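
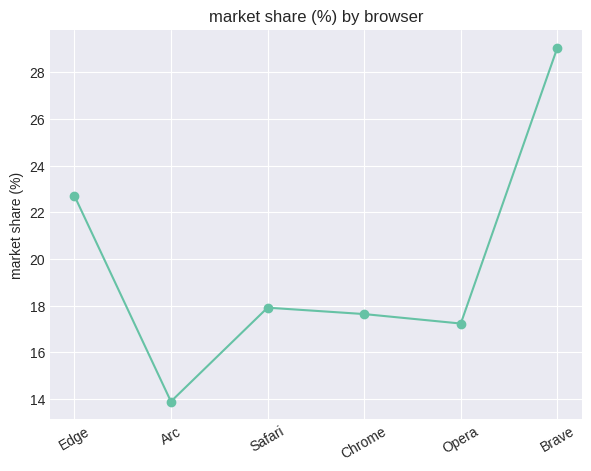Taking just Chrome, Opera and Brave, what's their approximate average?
(18 + 18 + 30) / 3 ≈ 22.

≈ 22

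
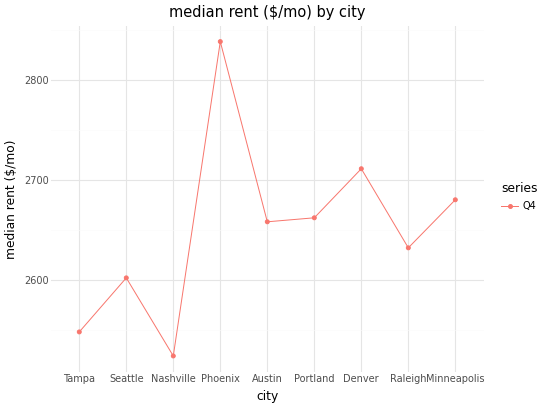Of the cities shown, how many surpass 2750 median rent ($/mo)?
Above 2750: Phoenix.

1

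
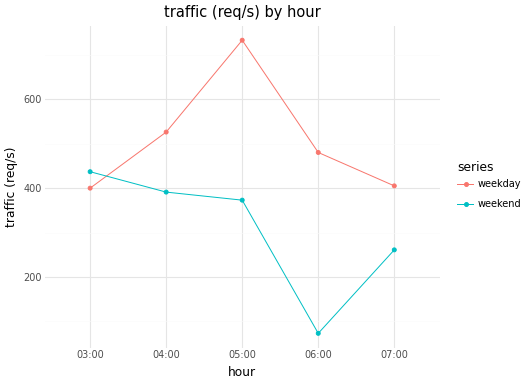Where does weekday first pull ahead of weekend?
04:00

03:00: weekday ≈ 400 vs weekend ≈ 400 (not yet); 04:00: weekday ≈ 500 vs weekend ≈ 400 (first crossover).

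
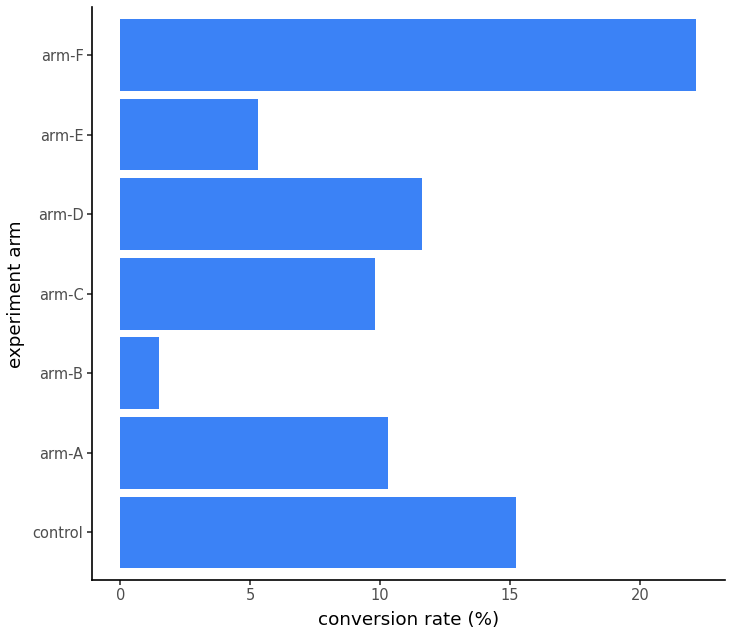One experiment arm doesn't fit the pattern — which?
arm-F

arm-F ≈ 22; the rest sit between ≈ 2 and ≈ 16.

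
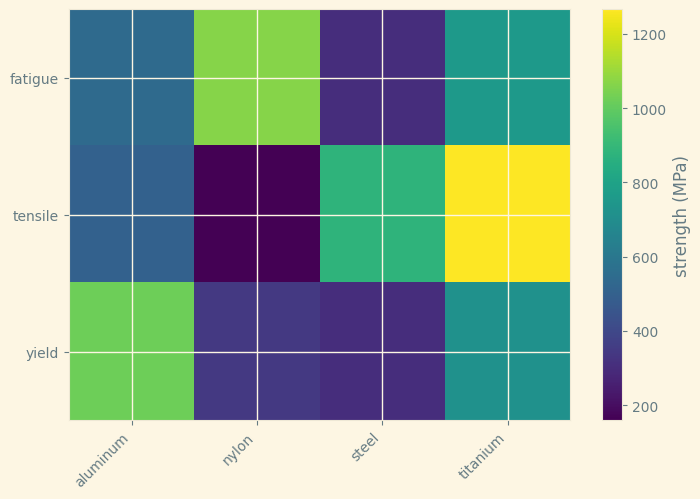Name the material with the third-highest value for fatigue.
Top 4 for fatigue: nylon ≈ 1100, titanium ≈ 800, aluminum ≈ 500, steel ≈ 300.

aluminum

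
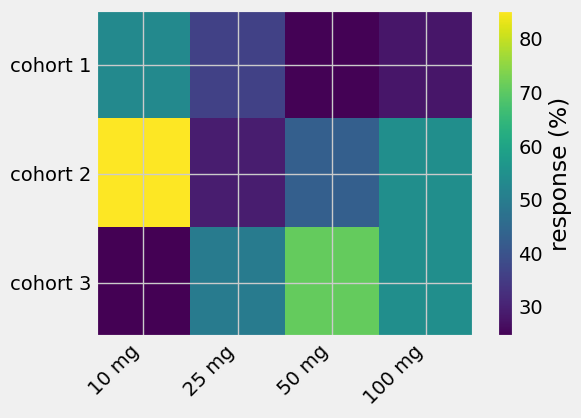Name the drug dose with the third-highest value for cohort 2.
50 mg

Top 4 for cohort 2: 10 mg ≈ 90, 100 mg ≈ 50, 50 mg ≈ 40, 25 mg ≈ 30.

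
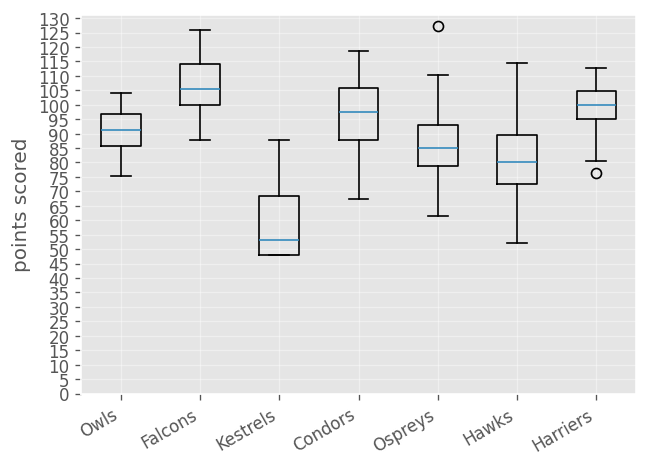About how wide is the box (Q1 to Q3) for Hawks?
≈ 20

Q3 ≈ 90, Q1 ≈ 70; IQR ≈ 20.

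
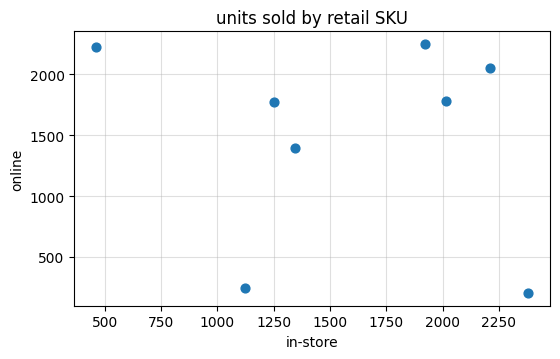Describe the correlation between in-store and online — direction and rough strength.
Points are roughly uncorrelated; weak (|r| ≈ 0.2).

no clear correlation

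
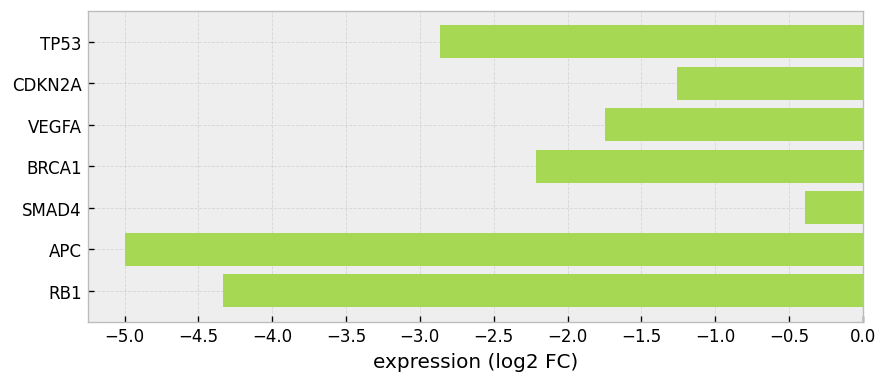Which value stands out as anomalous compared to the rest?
APC

APC ≈ -5.0; the rest sit between ≈ -4.5 and ≈ -0.5.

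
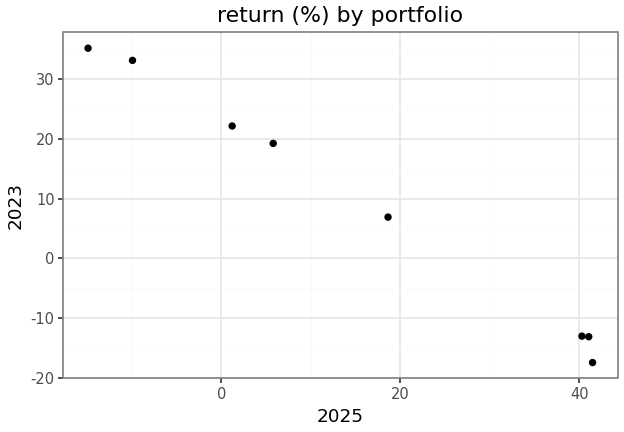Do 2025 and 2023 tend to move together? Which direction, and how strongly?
Points are negatively correlated; strong (|r| ≈ 1.0).

negative, strong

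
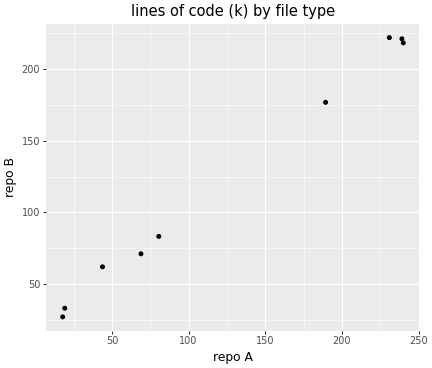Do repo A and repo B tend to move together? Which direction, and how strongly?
Points are positively correlated; strong (|r| ≈ 1.0).

positive, strong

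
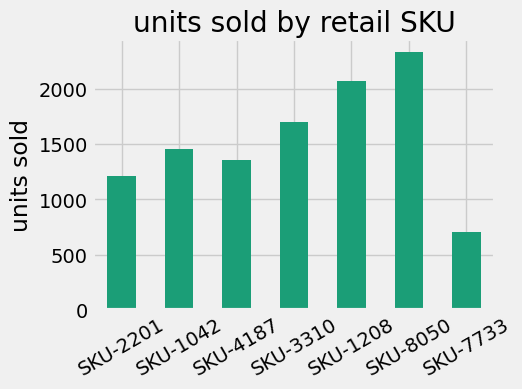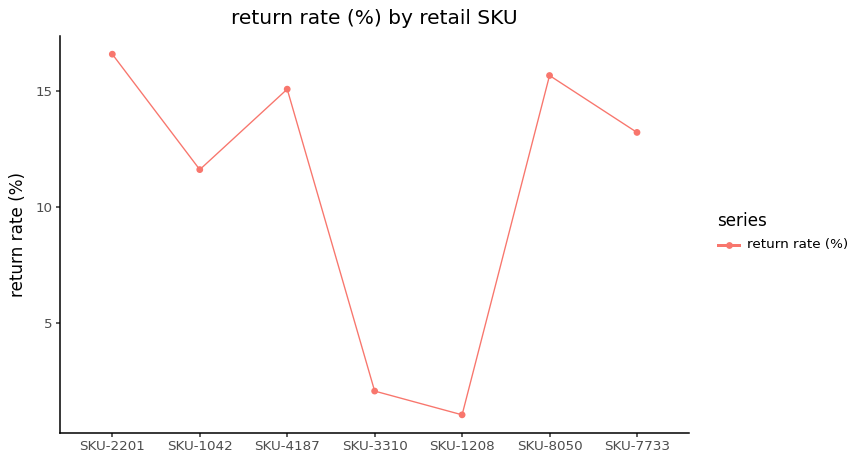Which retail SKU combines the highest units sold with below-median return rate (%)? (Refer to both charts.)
SKU-1208

Chart 2 median return rate (%) ≈ 14; below-median retail SKUs: SKU-1042, SKU-3310, SKU-1208. Among those, SKU-1208 has the highest units sold (≈ 2000).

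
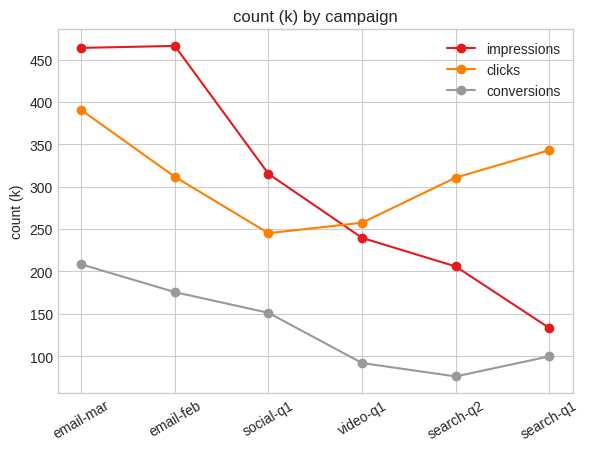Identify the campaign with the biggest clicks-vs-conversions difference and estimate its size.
search-q1, ≈ 250 k

search-q1: clicks ≈ 350, conversions ≈ 100 → gap ≈ 250. Next-largest (search-q2) is only ≈ 200.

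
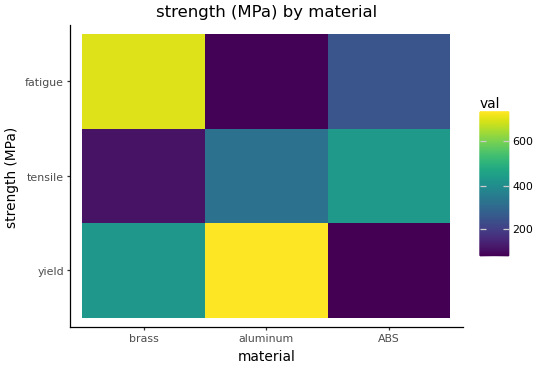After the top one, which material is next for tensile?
aluminum

Top 3 for tensile: ABS ≈ 400, aluminum ≈ 300, brass ≈ 100.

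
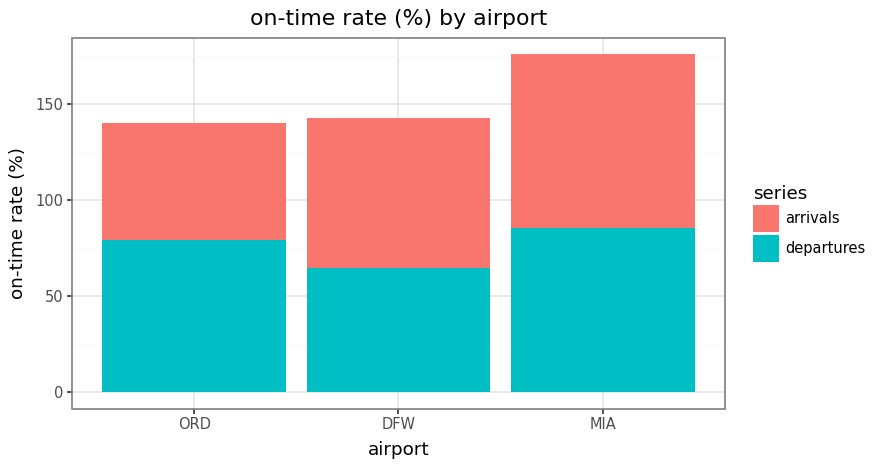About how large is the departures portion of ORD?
≈ 80

departures top ≈ 80, bottom ≈ 0; segment ≈ 80.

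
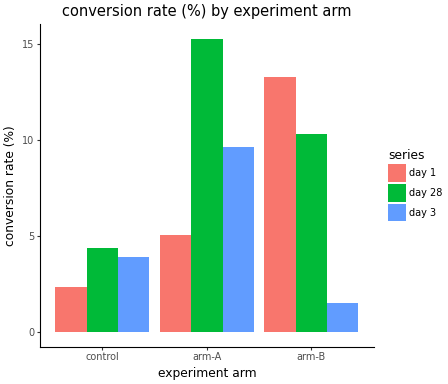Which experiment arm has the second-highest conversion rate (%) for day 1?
arm-A

Top 3 for day 1: arm-B ≈ 14, arm-A ≈ 6, control ≈ 2.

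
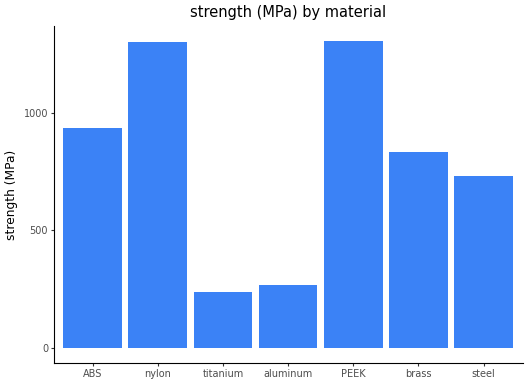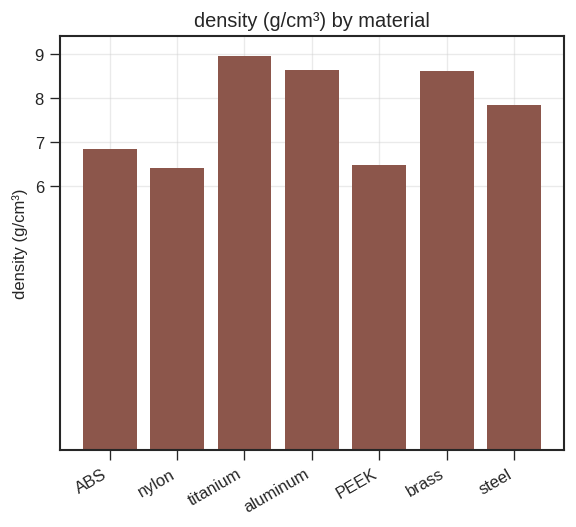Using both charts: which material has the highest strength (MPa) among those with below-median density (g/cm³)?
Chart 2 median density (g/cm³) ≈ 8; below-median materials: ABS, nylon, PEEK. Among those, PEEK has the highest strength (MPa) (≈ 1400).

PEEK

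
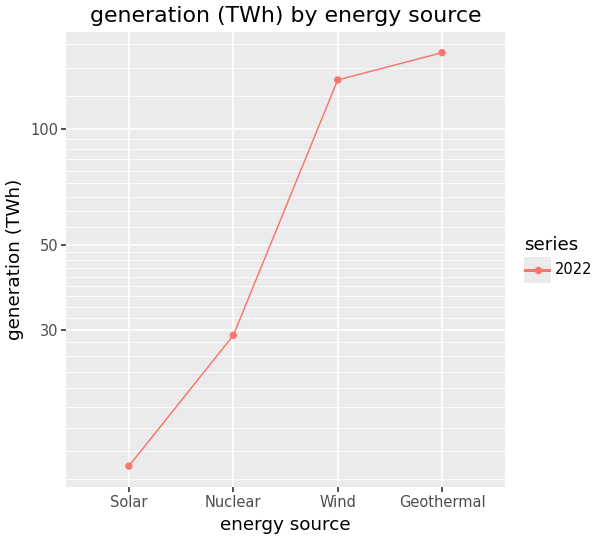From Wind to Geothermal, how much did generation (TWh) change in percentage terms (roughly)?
≈ +14.3%

Wind ≈ 140, Geothermal ≈ 160; (160 − 140) / 140 ≈ +14.3%.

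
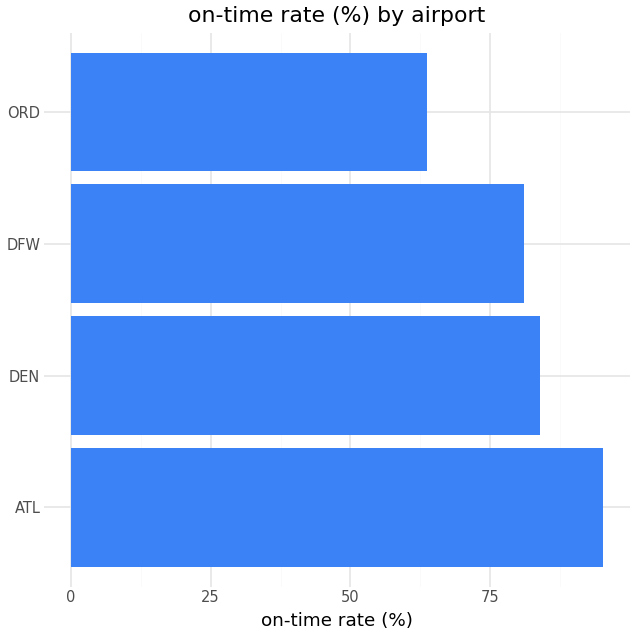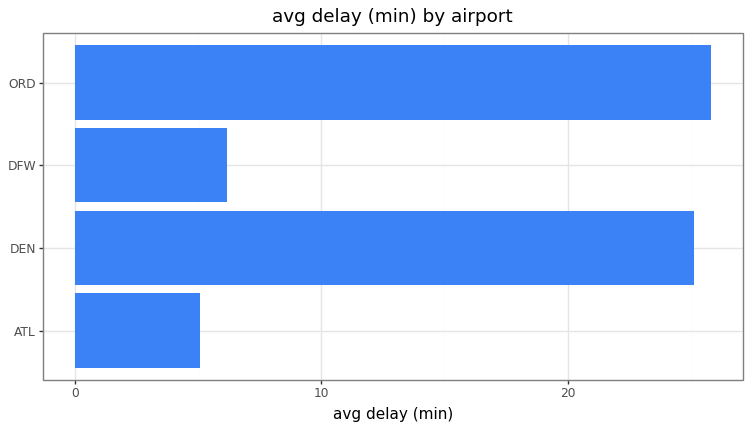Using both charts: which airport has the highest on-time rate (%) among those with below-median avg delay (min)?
ATL

Chart 2 median avg delay (min) ≈ 15; below-median airports: ATL, DFW. Among those, ATL has the highest on-time rate (%) (≈ 100).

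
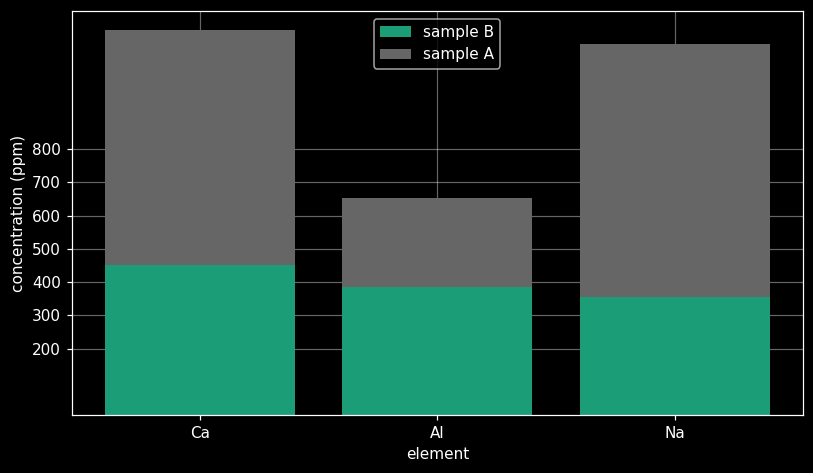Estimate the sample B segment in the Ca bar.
sample B top ≈ 500, bottom ≈ 0; segment ≈ 500.

≈ 500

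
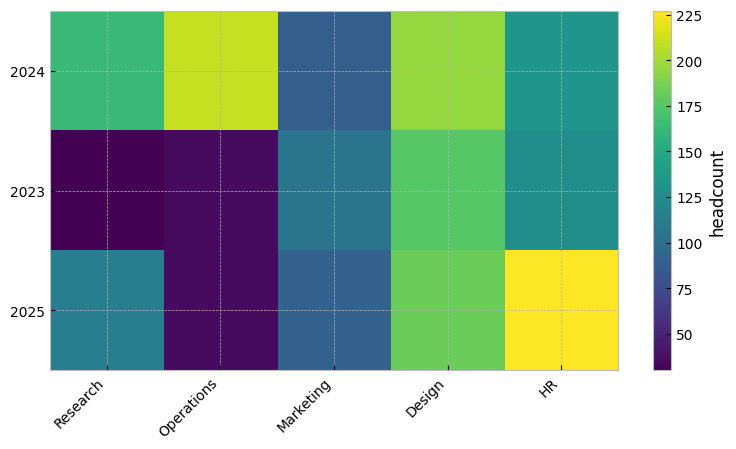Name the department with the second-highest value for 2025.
Design

Top 3 for 2025: HR ≈ 220, Design ≈ 180, Research ≈ 120.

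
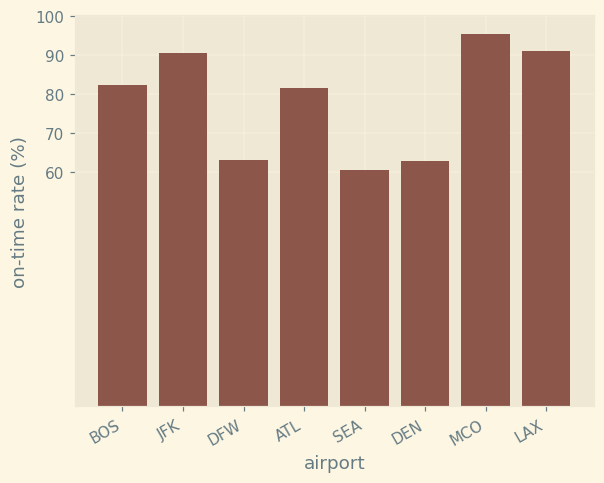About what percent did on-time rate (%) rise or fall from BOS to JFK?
BOS ≈ 80, JFK ≈ 90; (90 − 80) / 80 ≈ +12.5%.

≈ +12.5%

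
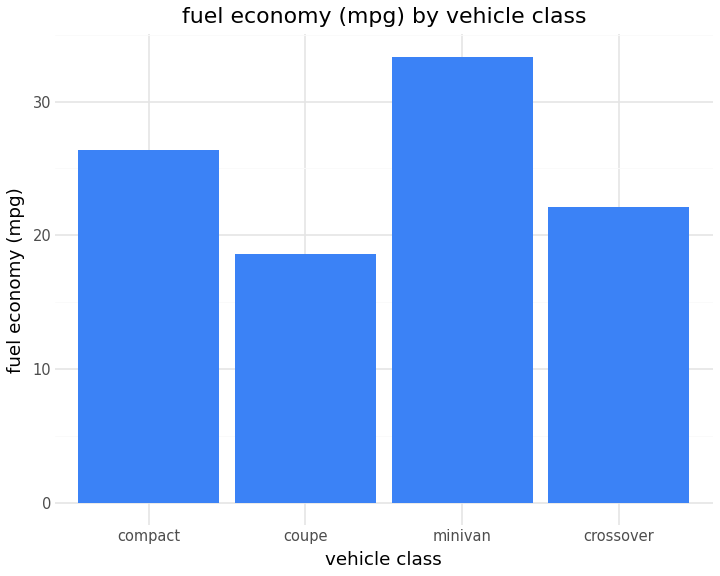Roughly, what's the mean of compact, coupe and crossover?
≈ 22

(25 + 20 + 20) / 3 ≈ 22.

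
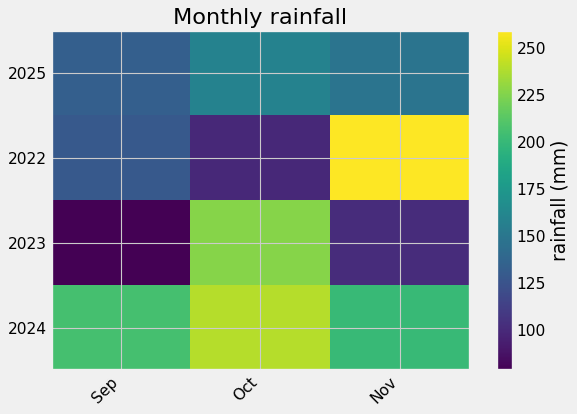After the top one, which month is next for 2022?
Top 3 for 2022: Nov ≈ 260, Sep ≈ 120, Oct ≈ 100.

Sep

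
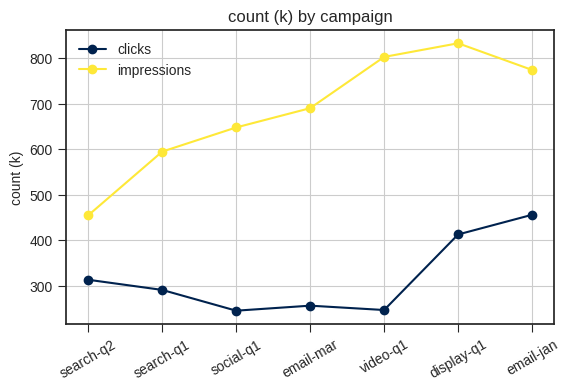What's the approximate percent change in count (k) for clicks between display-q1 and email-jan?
≈ +12.5%

display-q1 ≈ 400, email-jan ≈ 450; (450 − 400) / 400 ≈ +12.5%.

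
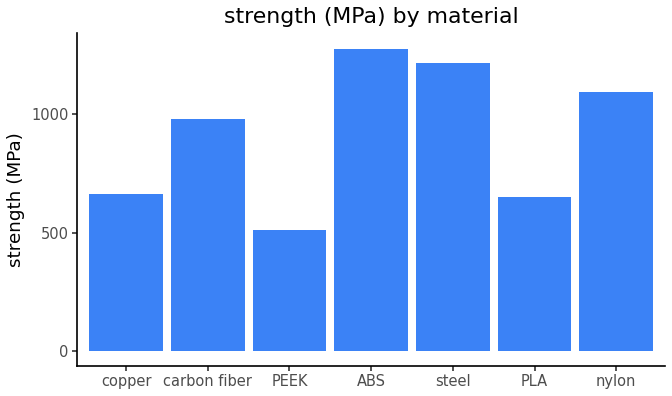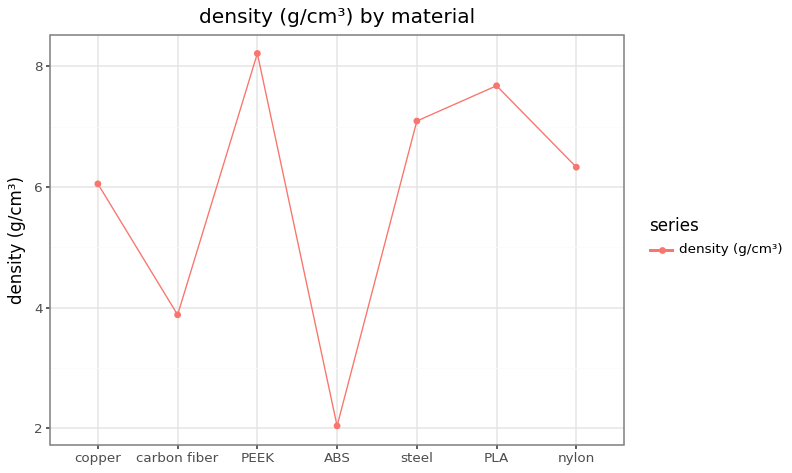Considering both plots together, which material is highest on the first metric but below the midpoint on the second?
ABS

Chart 2 median density (g/cm³) ≈ 6; below-median materials: copper, carbon fiber, ABS. Among those, ABS has the highest strength (MPa) (≈ 1200).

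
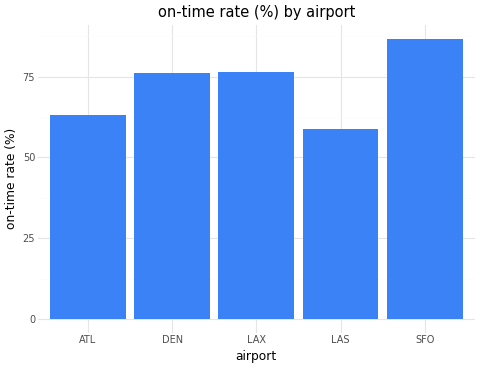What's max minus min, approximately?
≈ 30

Max SFO ≈ 90, min LAS ≈ 60; range ≈ 30.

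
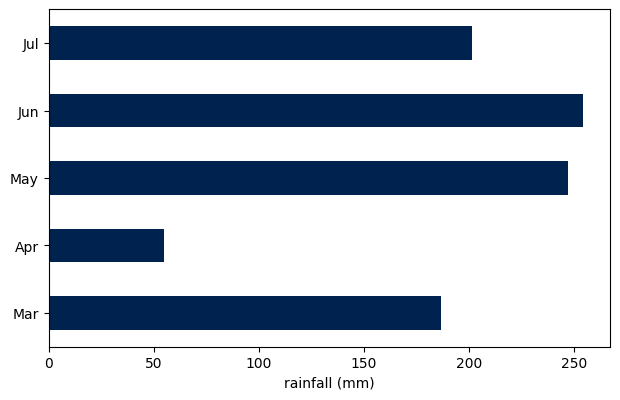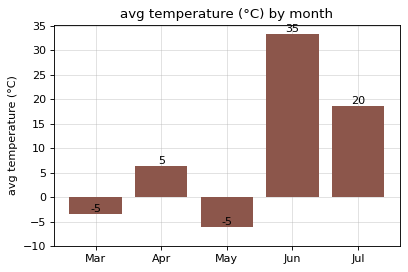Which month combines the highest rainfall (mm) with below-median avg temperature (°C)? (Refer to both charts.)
May

Chart 2 median avg temperature (°C) ≈ 5; below-median months: Mar, May. Among those, May has the highest rainfall (mm) (≈ 250).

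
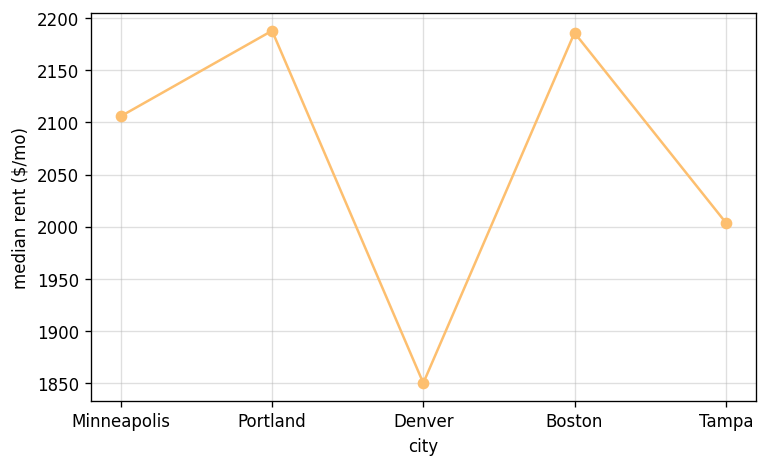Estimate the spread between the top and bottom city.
≈ 350

Max Portland ≈ 2200, min Denver ≈ 1850; range ≈ 350.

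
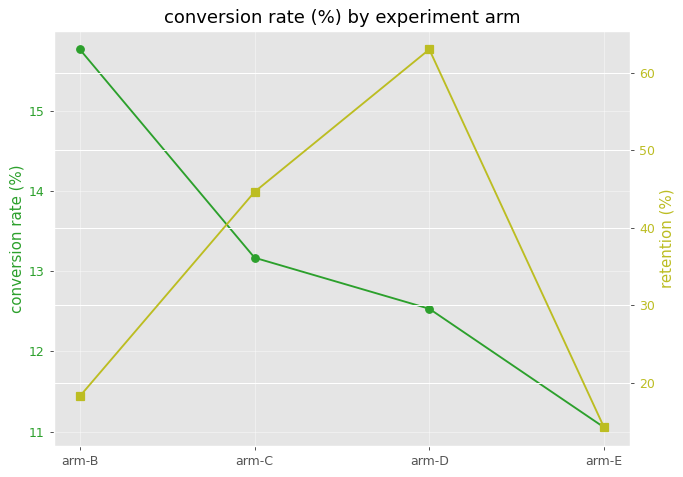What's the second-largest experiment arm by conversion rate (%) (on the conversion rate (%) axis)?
Top 3 (on the conversion rate (%) axis): arm-B ≈ 16.0, arm-C ≈ 13.0, arm-D ≈ 12.5.

arm-C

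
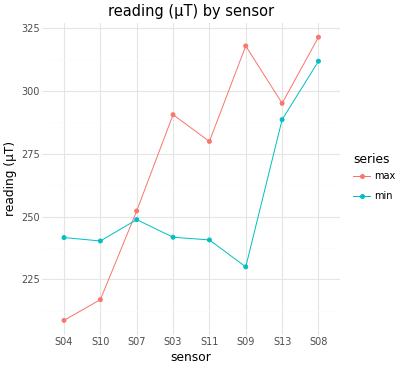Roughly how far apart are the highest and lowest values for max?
≈ 110

Max S08 ≈ 320, min S04 ≈ 210; range ≈ 110.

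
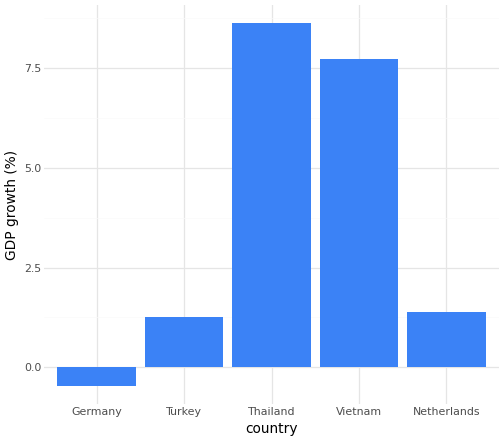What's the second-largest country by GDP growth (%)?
Vietnam

Top 3: Thailand ≈ 9, Vietnam ≈ 8, Netherlands ≈ 1.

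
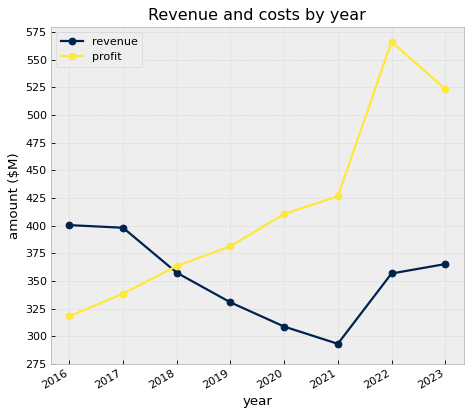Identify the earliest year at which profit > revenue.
2018

2017: profit ≈ 350 vs revenue ≈ 400 (not yet); 2018: profit ≈ 375 vs revenue ≈ 350 (first crossover).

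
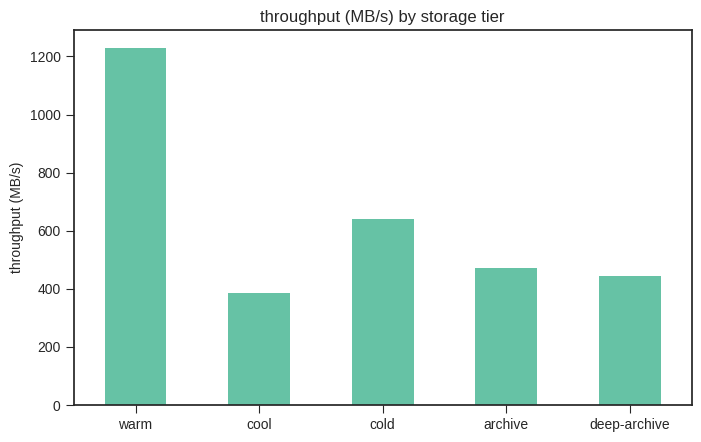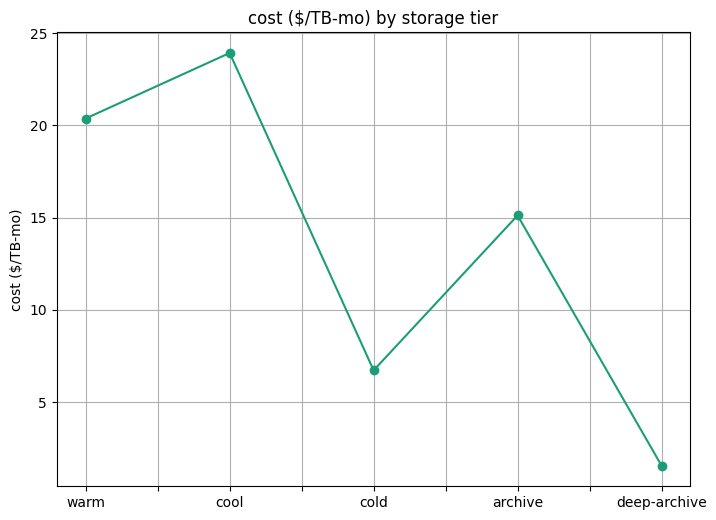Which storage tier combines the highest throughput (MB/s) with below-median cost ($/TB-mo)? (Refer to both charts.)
cold

Chart 2 median cost ($/TB-mo) ≈ 15; below-median storage tiers: cold, deep-archive. Among those, cold has the highest throughput (MB/s) (≈ 600).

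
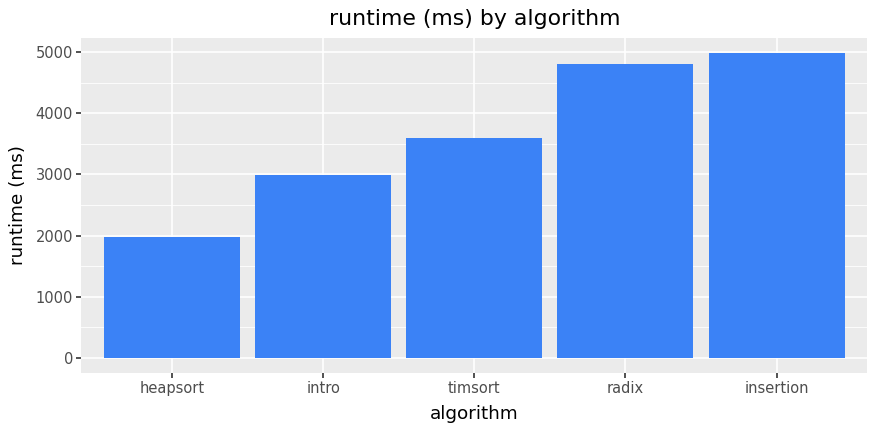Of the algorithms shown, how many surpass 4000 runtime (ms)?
Above 4000: radix, insertion.

2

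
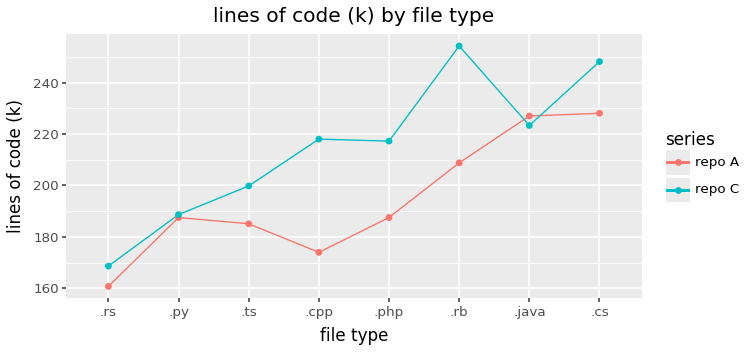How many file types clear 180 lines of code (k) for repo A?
Above 180: .py, .ts, .php, .rb, .java, .cs.

6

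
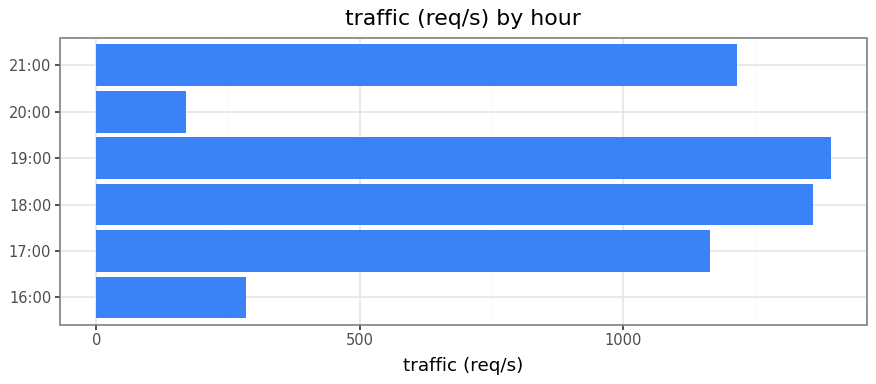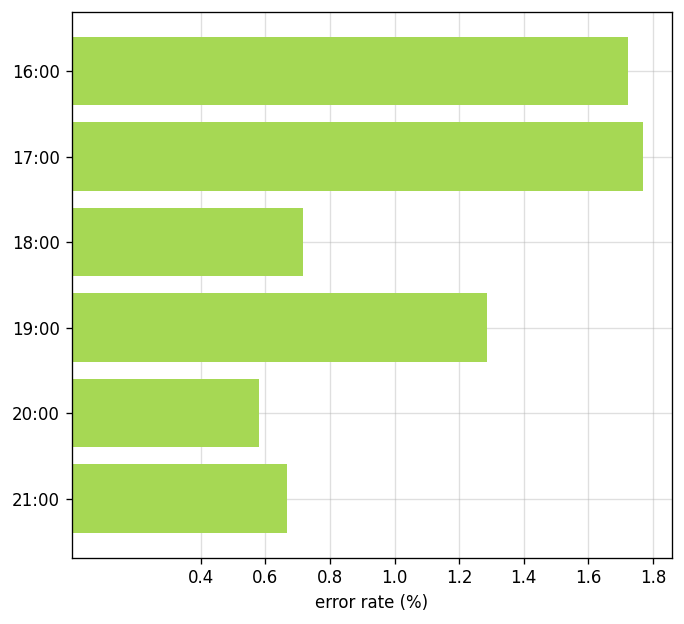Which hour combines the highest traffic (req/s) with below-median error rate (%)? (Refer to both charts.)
Chart 2 median error rate (%) ≈ 1; below-median hours: 18:00, 20:00, 21:00. Among those, 18:00 has the highest traffic (req/s) (≈ 1400).

18:00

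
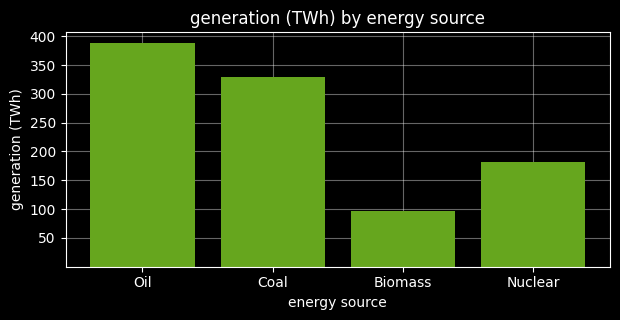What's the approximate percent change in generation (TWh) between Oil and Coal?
≈ -12.5%

Oil ≈ 400, Coal ≈ 350; (350 − 400) / 400 ≈ -12.5%.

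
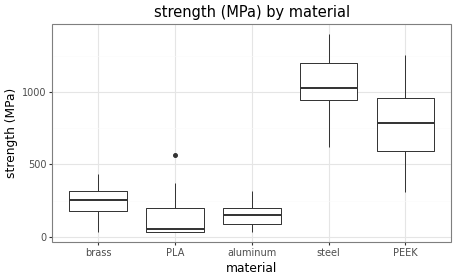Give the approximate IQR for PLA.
Q3 ≈ 200, Q1 ≈ 0; IQR ≈ 200.

≈ 200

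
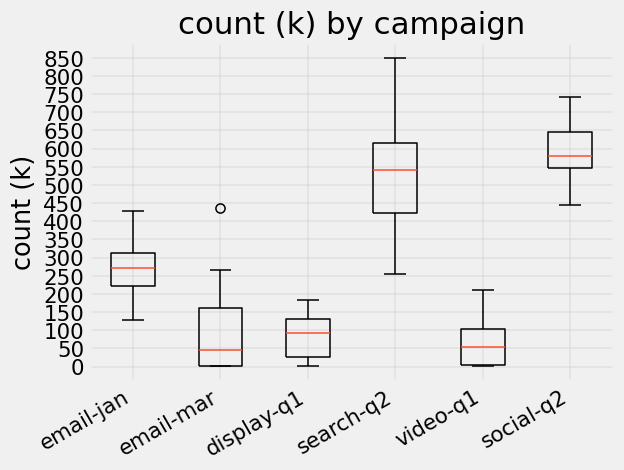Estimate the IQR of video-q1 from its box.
≈ 100

Q3 ≈ 100, Q1 ≈ 0; IQR ≈ 100.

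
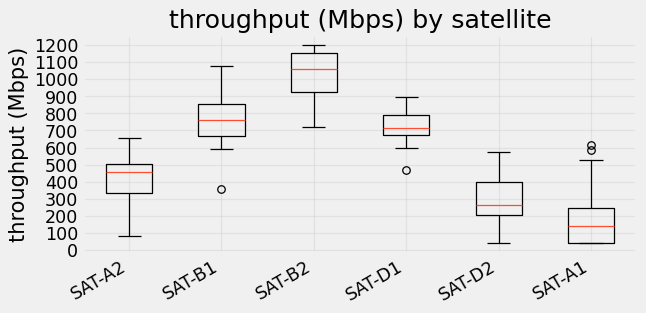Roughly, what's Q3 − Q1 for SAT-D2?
≈ 200

Q3 ≈ 400, Q1 ≈ 200; IQR ≈ 200.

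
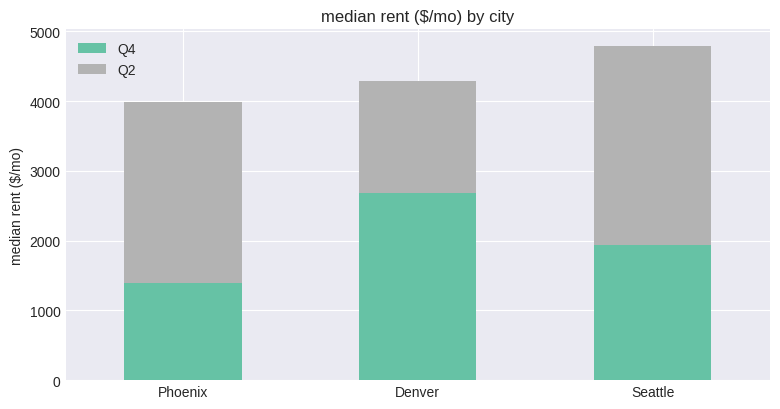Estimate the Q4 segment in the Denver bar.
Q4 top ≈ 2500, bottom ≈ 0; segment ≈ 2500.

≈ 2500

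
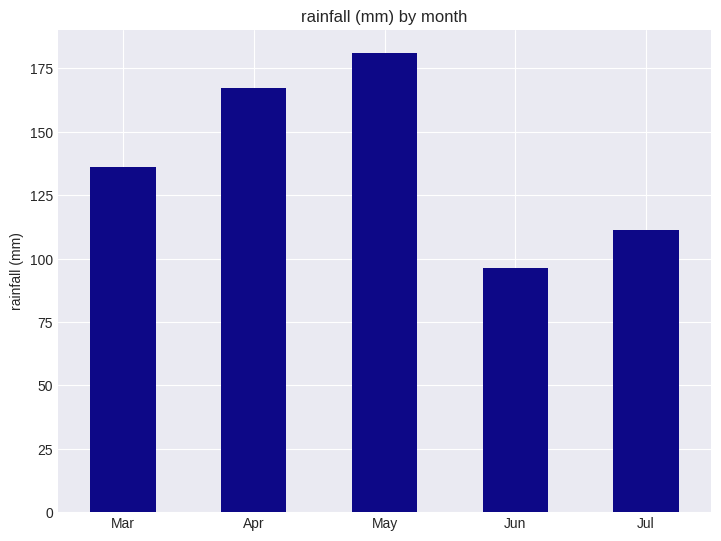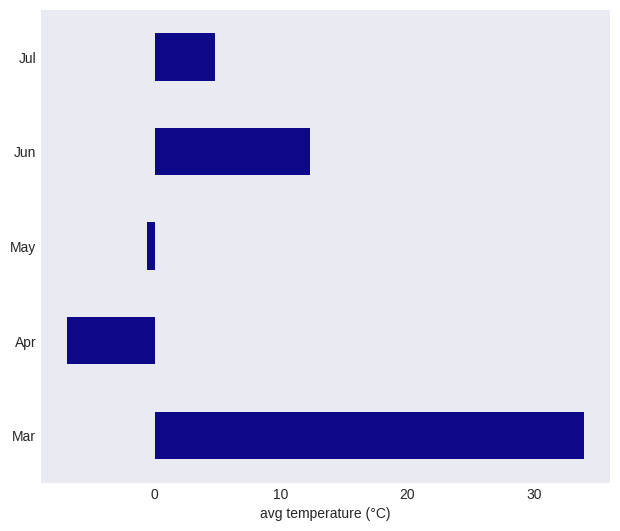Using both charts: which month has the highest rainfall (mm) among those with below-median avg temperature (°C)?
Chart 2 median avg temperature (°C) ≈ 5; below-median months: Apr, May. Among those, May has the highest rainfall (mm) (≈ 180).

May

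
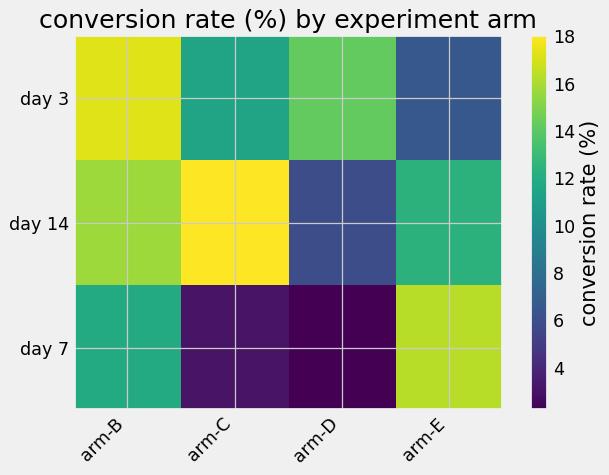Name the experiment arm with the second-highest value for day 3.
Top 3 for day 3: arm-B ≈ 18, arm-D ≈ 14, arm-C ≈ 12.

arm-D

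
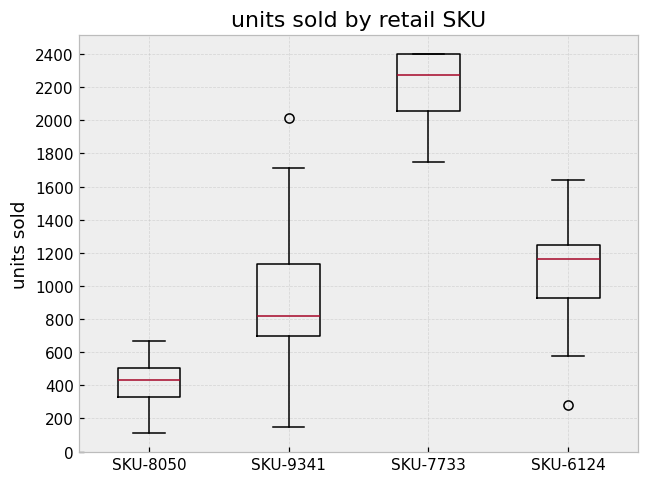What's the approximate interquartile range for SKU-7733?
≈ 400

Q3 ≈ 2400, Q1 ≈ 2000; IQR ≈ 400.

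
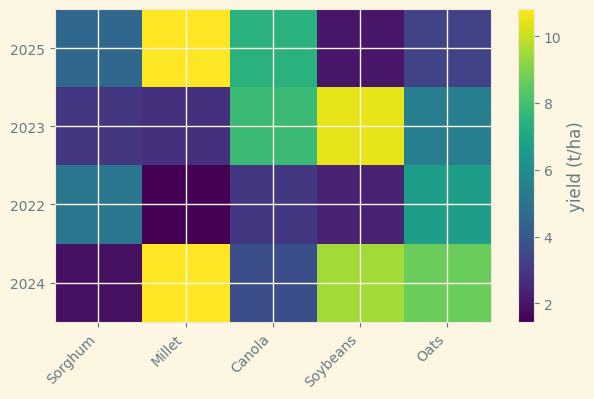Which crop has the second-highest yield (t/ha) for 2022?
Top 3 for 2022: Oats ≈ 7, Sorghum ≈ 5, Canola ≈ 3.

Sorghum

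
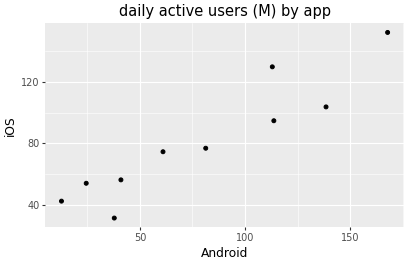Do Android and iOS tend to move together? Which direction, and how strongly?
Points are positively correlated; strong (|r| ≈ 0.9).

positive, strong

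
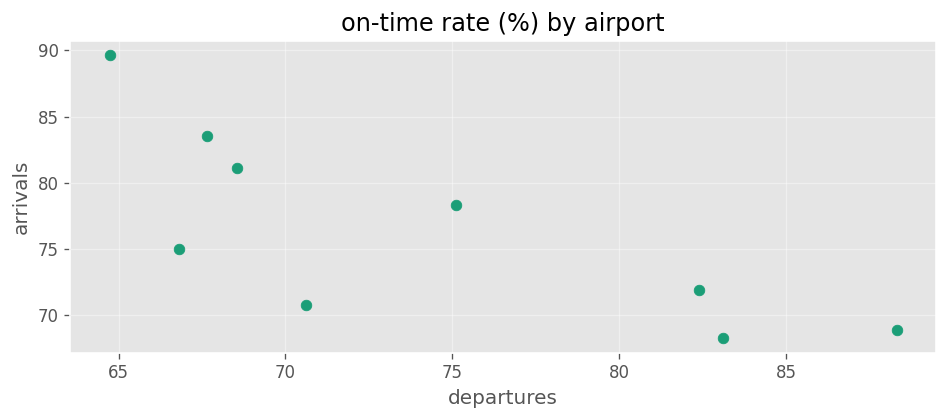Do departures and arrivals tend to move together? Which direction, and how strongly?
Points are negatively correlated; strong (|r| ≈ 0.8).

negative, strong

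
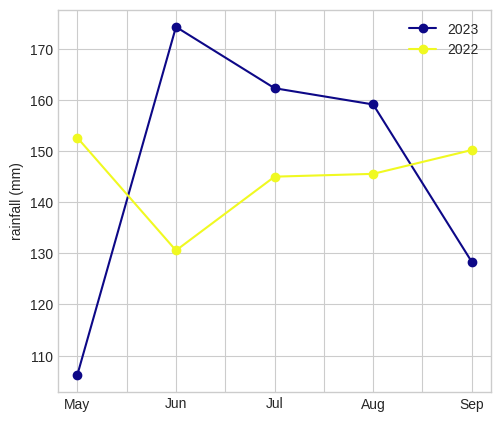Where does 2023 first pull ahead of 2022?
Jun

May: 2023 ≈ 110 vs 2022 ≈ 150 (not yet); Jun: 2023 ≈ 170 vs 2022 ≈ 130 (first crossover).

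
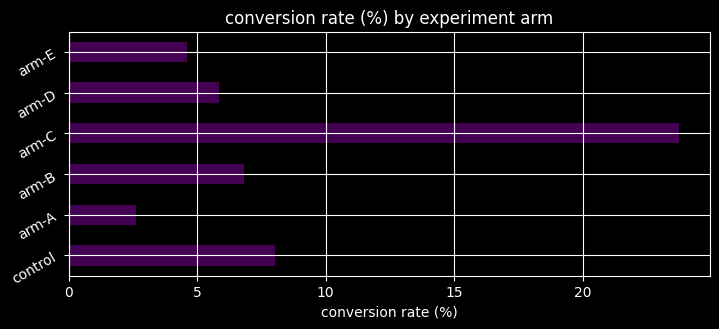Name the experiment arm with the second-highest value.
Top 3: arm-C ≈ 24, control ≈ 8, arm-B ≈ 6.

control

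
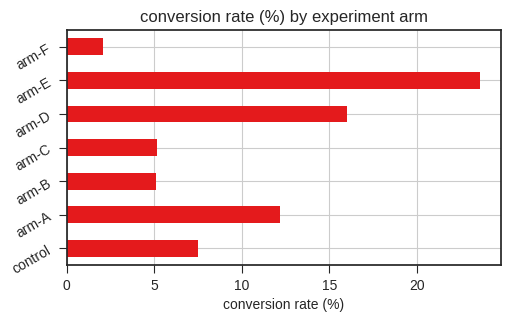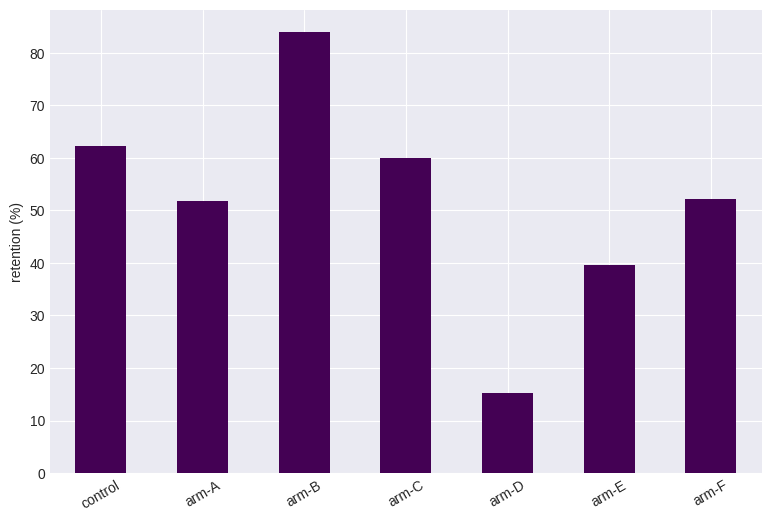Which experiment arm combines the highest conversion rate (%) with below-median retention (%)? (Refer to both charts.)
arm-E

Chart 2 median retention (%) ≈ 50; below-median experiment arms: arm-A, arm-D, arm-E. Among those, arm-E has the highest conversion rate (%) (≈ 25).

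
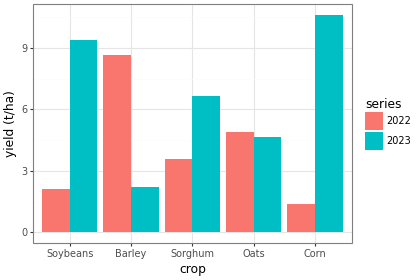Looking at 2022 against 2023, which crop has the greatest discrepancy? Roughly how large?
Corn: 2022 ≈ 1, 2023 ≈ 11 → gap ≈ 10. Next-largest (Soybeans) is only ≈ 7.

Corn, ≈ 10 t/ha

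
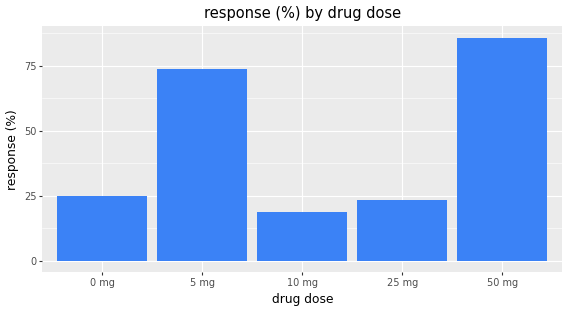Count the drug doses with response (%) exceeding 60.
Above 60: 5 mg, 50 mg.

2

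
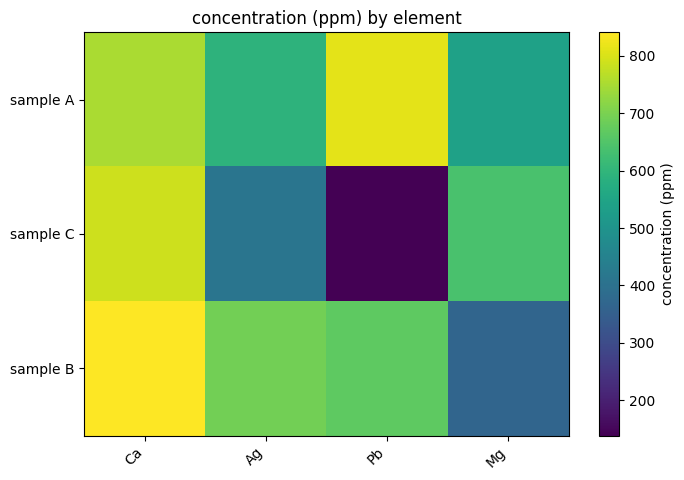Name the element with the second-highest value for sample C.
Mg

Top 3 for sample C: Ca ≈ 800, Mg ≈ 600, Ag ≈ 400.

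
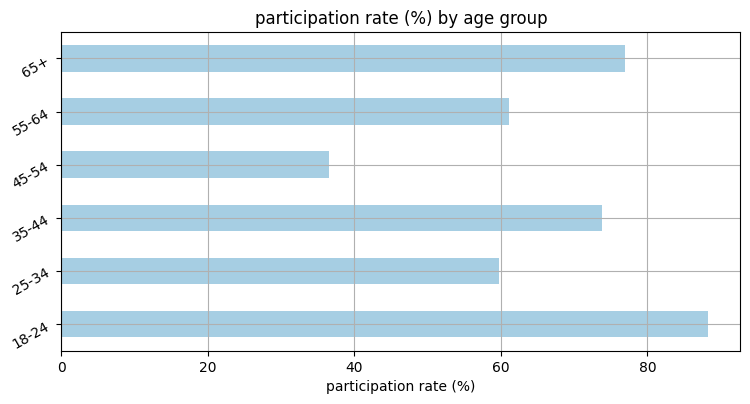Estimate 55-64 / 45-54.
55-64 ≈ 60, 45-54 ≈ 40; 60/40 ≈ 1.5.

≈ 1.5×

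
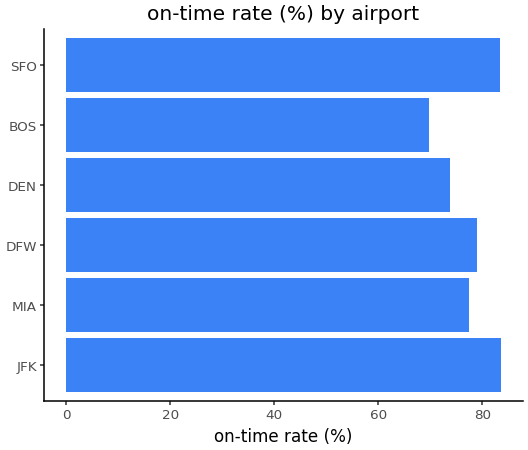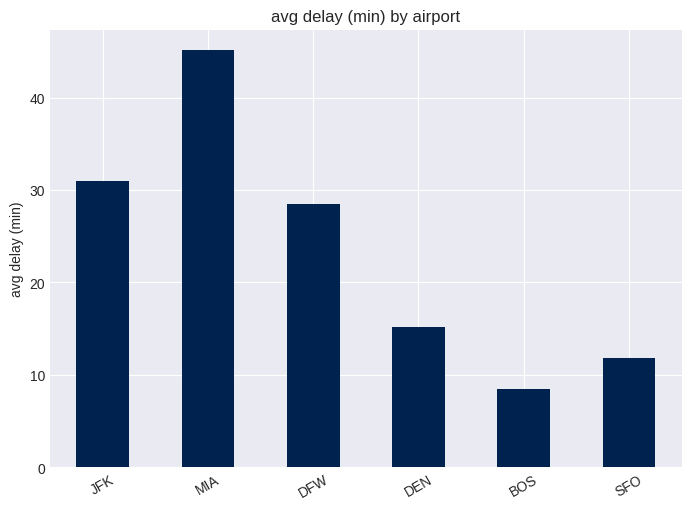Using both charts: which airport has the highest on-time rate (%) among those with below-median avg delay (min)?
Chart 2 median avg delay (min) ≈ 20; below-median airports: DEN, BOS, SFO. Among those, SFO has the highest on-time rate (%) (≈ 80).

SFO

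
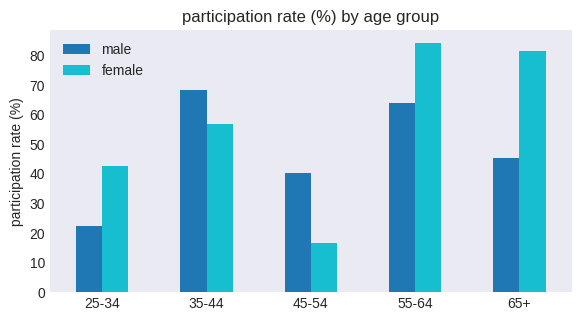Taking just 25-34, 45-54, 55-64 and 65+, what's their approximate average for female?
≈ 55

(40 + 20 + 80 + 80) / 4 ≈ 55.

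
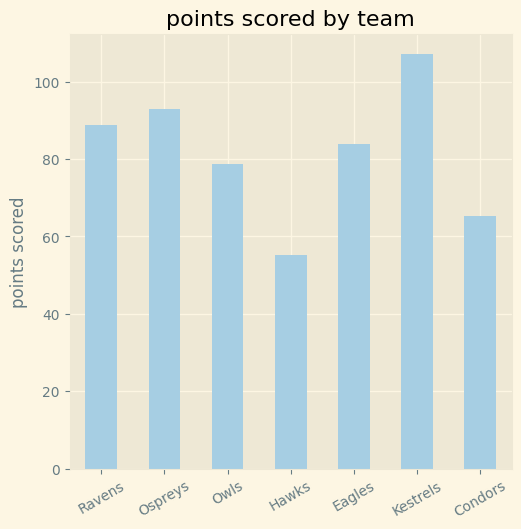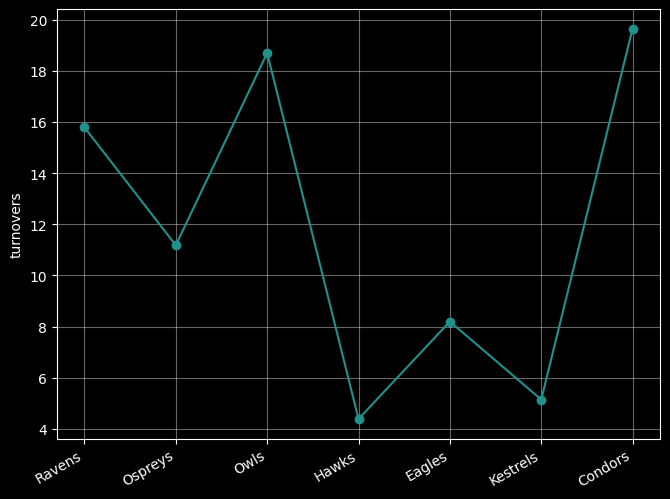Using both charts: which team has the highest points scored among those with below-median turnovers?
Chart 2 median turnovers ≈ 12; below-median teams: Hawks, Eagles, Kestrels. Among those, Kestrels has the highest points scored (≈ 110).

Kestrels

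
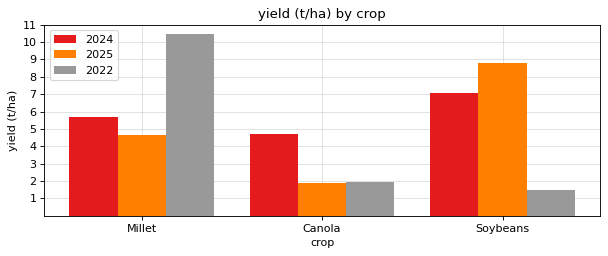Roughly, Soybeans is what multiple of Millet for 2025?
≈ 1.8×

Soybeans ≈ 9, Millet ≈ 5; 9/5 ≈ 1.8.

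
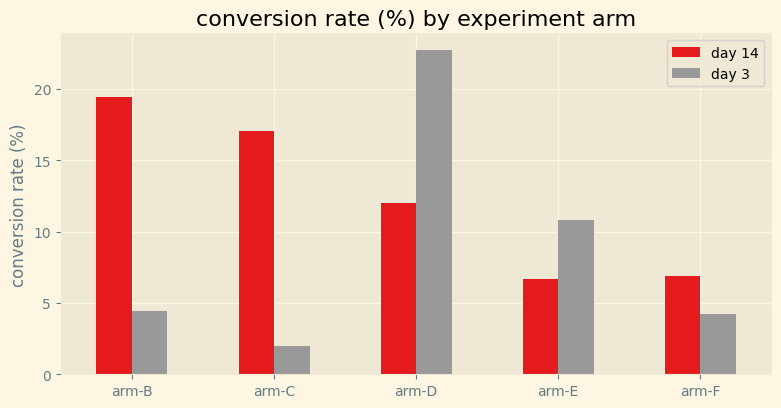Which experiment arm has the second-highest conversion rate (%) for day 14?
arm-C

Top 3 for day 14: arm-B ≈ 20, arm-C ≈ 18, arm-D ≈ 12.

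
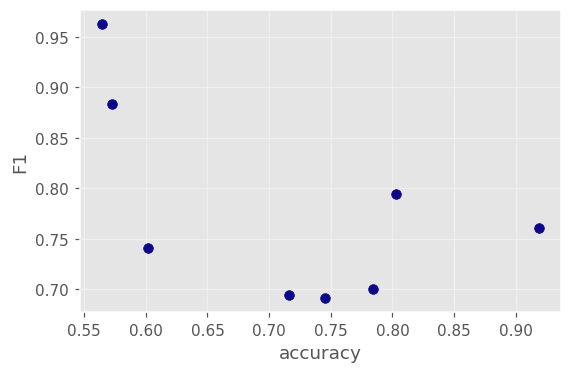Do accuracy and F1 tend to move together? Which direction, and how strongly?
Points are negatively correlated; moderate (|r| ≈ 0.6).

negative, moderate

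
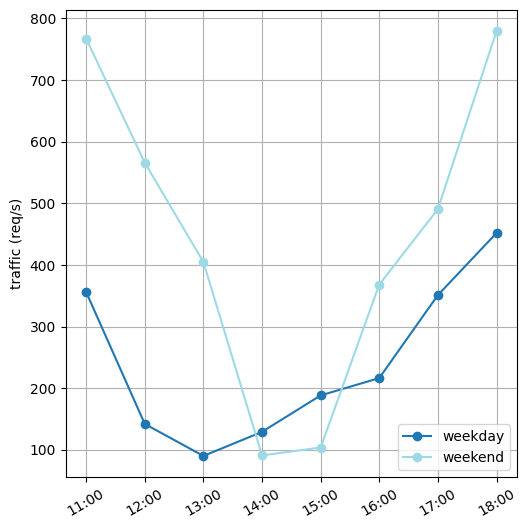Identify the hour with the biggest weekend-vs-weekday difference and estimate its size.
12:00, ≈ 500 req/s

12:00: weekend ≈ 600, weekday ≈ 100 → gap ≈ 500. Next-largest (11:00) is only ≈ 400.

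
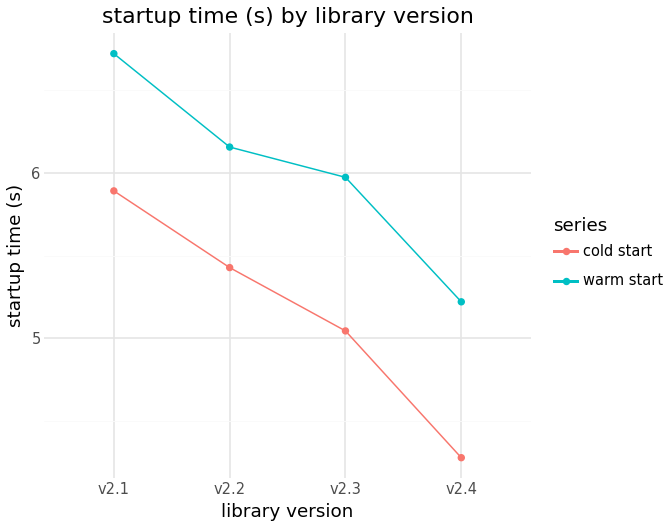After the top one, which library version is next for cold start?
v2.2

Top 3 for cold start: v2.1 ≈ 6.0, v2.2 ≈ 5.5, v2.3 ≈ 5.0.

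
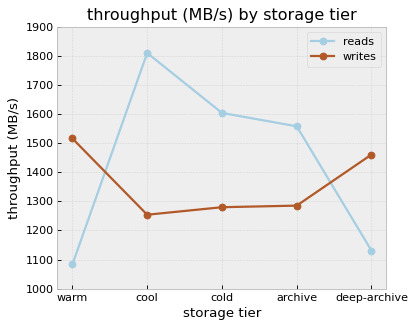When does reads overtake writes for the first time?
cool

warm: reads ≈ 1100 vs writes ≈ 1500 (not yet); cool: reads ≈ 1800 vs writes ≈ 1300 (first crossover).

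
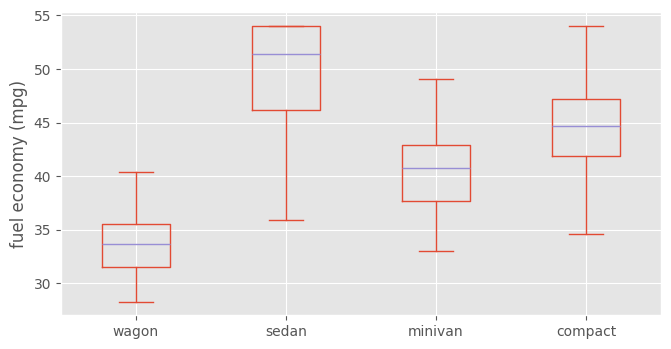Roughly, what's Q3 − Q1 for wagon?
Q3 ≈ 36, Q1 ≈ 32; IQR ≈ 4.

≈ 4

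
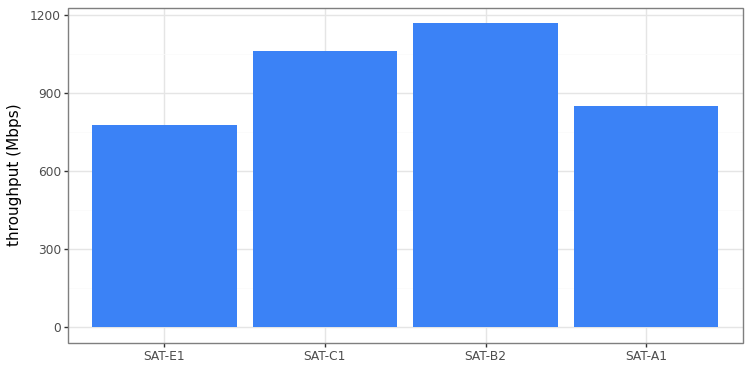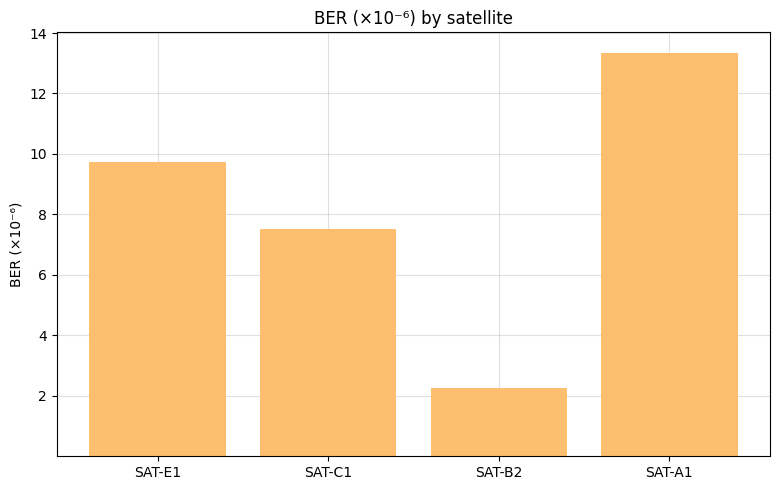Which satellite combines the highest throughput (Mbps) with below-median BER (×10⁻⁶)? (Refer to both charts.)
Chart 2 median BER (×10⁻⁶) ≈ 8; below-median satellites: SAT-C1, SAT-B2. Among those, SAT-B2 has the highest throughput (Mbps) (≈ 1200).

SAT-B2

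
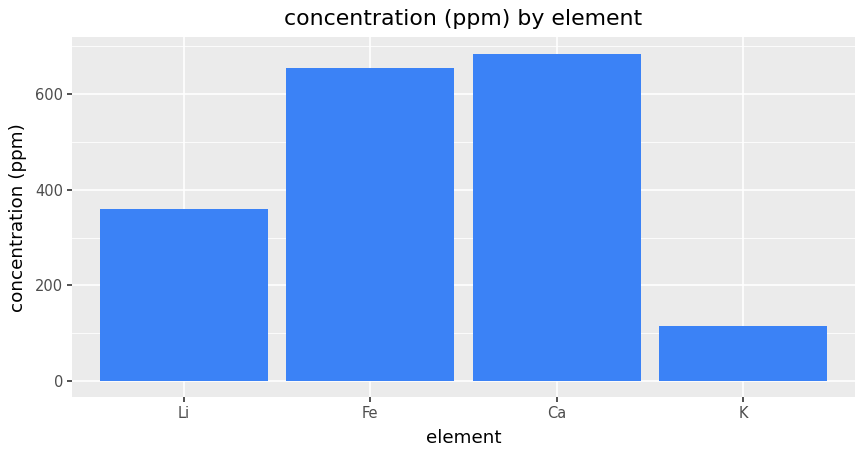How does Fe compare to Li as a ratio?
Fe ≈ 700, Li ≈ 400; 700/400 ≈ 1.75.

≈ 1.75×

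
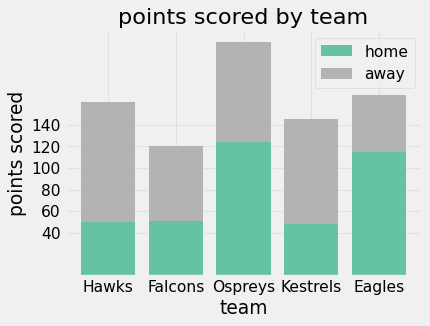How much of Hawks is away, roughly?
≈ 120

away top ≈ 160, bottom ≈ 40; segment ≈ 120.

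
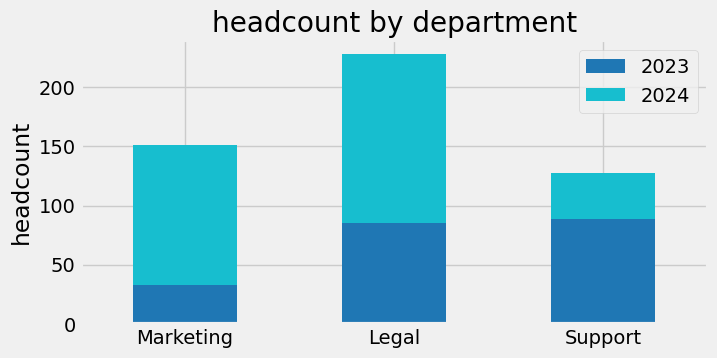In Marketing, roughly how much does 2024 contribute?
2024 top ≈ 160, bottom ≈ 40; segment ≈ 120.

≈ 120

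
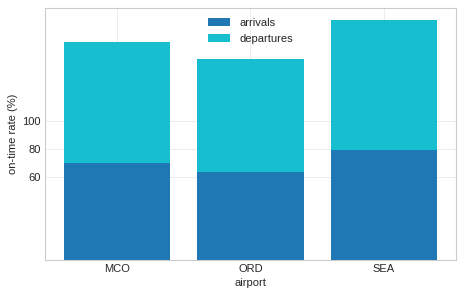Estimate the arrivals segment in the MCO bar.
arrivals top ≈ 60, bottom ≈ 0; segment ≈ 60.

≈ 60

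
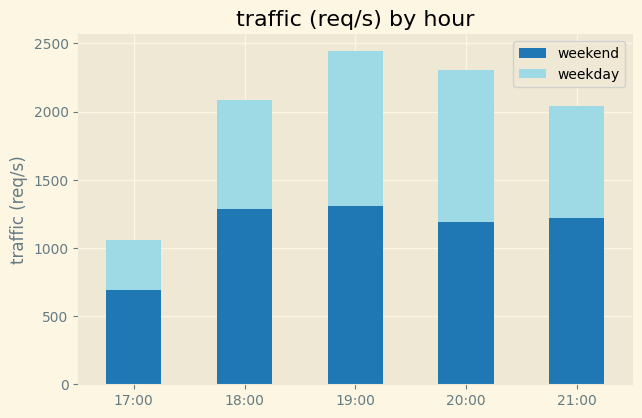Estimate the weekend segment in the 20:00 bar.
weekend top ≈ 1000, bottom ≈ 0; segment ≈ 1000.

≈ 1000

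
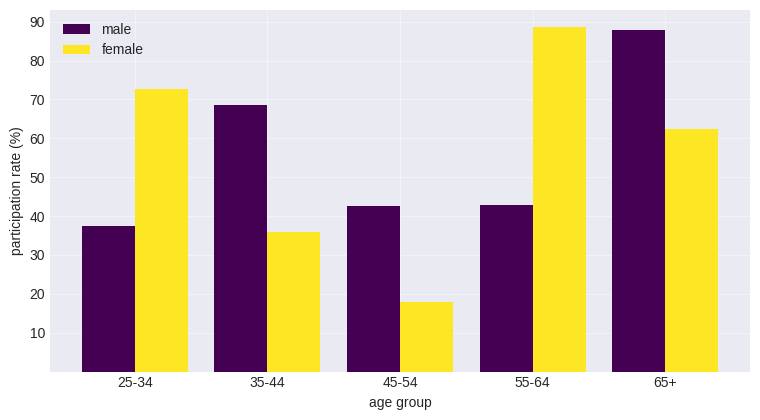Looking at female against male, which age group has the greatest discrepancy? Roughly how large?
55-64: female ≈ 90, male ≈ 40 → gap ≈ 50. Next-largest (25-34) is only ≈ 30.

55-64, ≈ 50 %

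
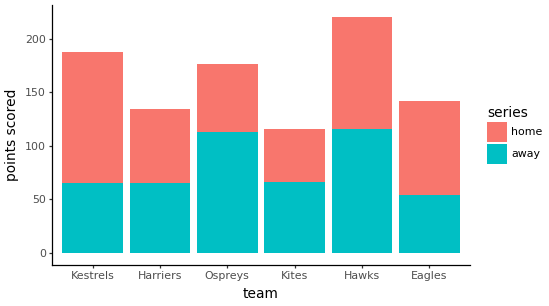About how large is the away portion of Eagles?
≈ 60

away top ≈ 60, bottom ≈ 0; segment ≈ 60.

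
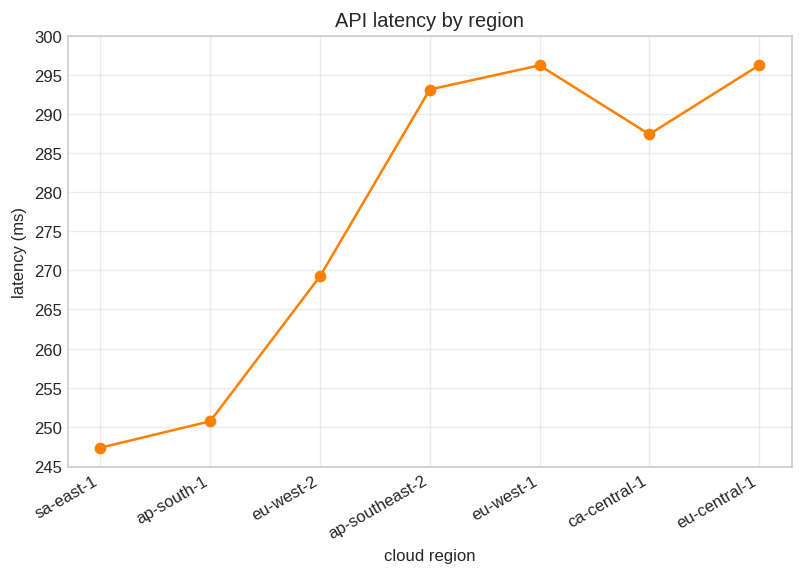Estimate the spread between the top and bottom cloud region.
≈ 50

Max eu-central-1 ≈ 295, min sa-east-1 ≈ 245; range ≈ 50.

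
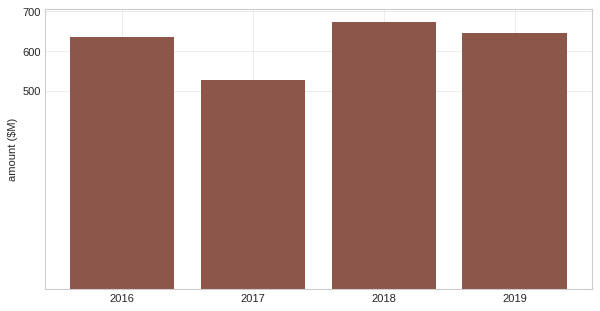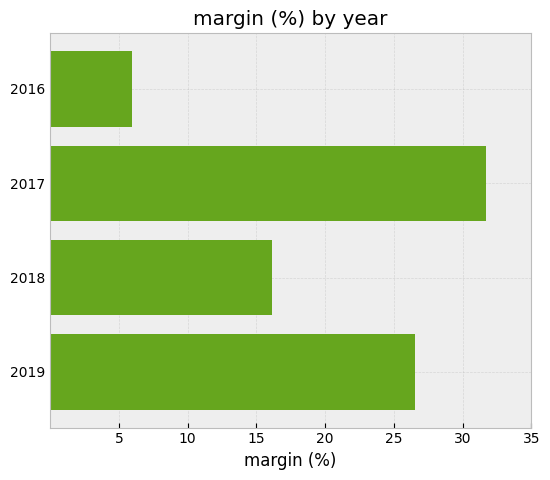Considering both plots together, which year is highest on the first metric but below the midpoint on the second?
Chart 2 median margin (%) ≈ 20; below-median years: 2016, 2018. Among those, 2018 has the highest amount ($M) (≈ 700).

2018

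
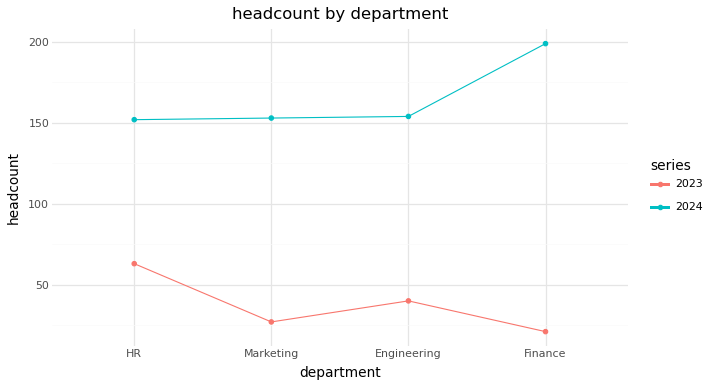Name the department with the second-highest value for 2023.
Top 3 for 2023: HR ≈ 60, Engineering ≈ 40, Marketing ≈ 20.

Engineering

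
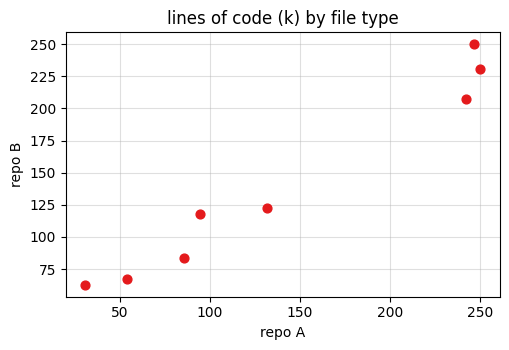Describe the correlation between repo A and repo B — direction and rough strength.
Points are positively correlated; strong (|r| ≈ 1.0).

positive, strong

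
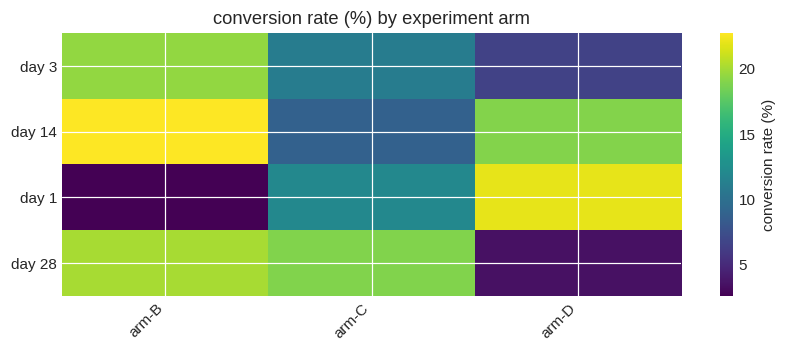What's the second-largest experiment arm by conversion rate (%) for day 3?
Top 3 for day 3: arm-B ≈ 20, arm-C ≈ 12, arm-D ≈ 6.

arm-C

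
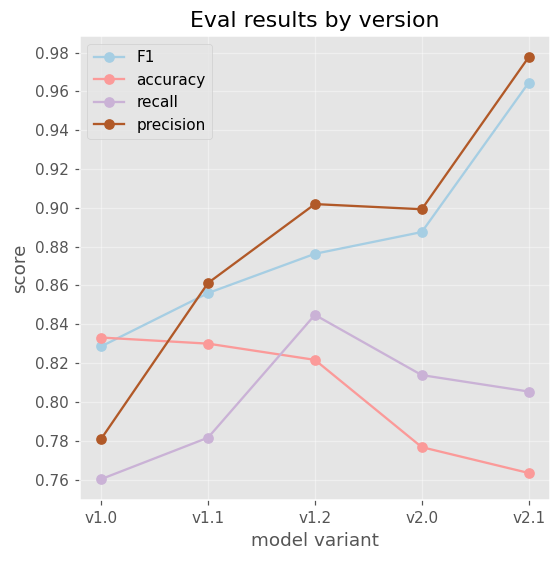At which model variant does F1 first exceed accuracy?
v1.1

v1.0: F1 ≈ 0.82 vs accuracy ≈ 0.84 (not yet); v1.1: F1 ≈ 0.86 vs accuracy ≈ 0.84 (first crossover).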